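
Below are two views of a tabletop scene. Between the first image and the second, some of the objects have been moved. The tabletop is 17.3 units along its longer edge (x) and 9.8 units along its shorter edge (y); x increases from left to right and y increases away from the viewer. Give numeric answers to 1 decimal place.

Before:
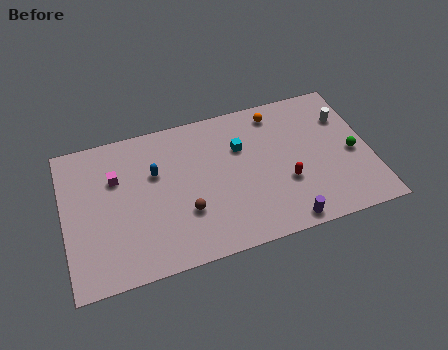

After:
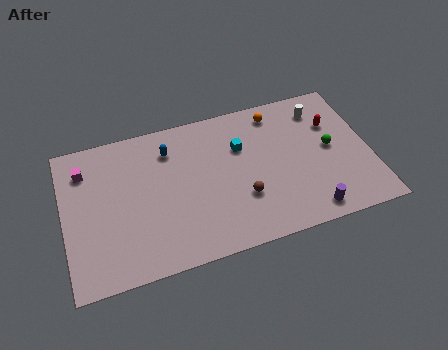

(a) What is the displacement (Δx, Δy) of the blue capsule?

(0.9, 1.3)

The blue capsule was at about (5.2, 6.3) and moved to about (6.1, 7.6).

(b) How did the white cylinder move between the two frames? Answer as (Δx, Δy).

(-1.3, 0.9)

The white cylinder started near (16.1, 7.0) and ended near (14.8, 7.9).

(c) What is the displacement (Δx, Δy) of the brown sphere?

(3.2, 0.0)

The brown sphere was at about (6.7, 3.2) and moved to about (9.9, 3.2).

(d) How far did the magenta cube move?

2.0

The magenta cube moved from about (3.0, 6.6) to (1.3, 7.6), a distance of √(1.7² + 1.0²) ≈ 2.0.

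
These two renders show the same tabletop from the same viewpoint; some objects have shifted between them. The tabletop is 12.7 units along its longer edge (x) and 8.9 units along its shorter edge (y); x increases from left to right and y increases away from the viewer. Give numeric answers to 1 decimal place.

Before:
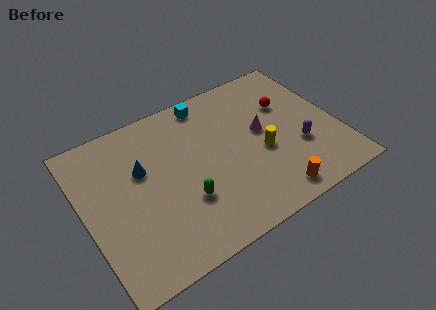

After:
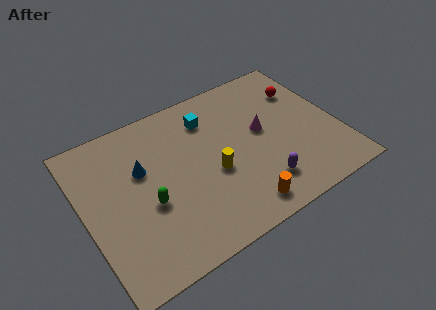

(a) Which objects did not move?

the magenta cone and the blue cone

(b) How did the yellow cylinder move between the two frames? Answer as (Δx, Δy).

(-2.5, 0.0)

From the two frames, the yellow cylinder sits at roughly (8.8, 3.7) before and (6.3, 3.7) after.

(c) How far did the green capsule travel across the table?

1.8

The green capsule was near (4.7, 2.9) before and (3.0, 3.6) after, so it travelled √(1.7² + 0.7²) ≈ 1.8 units.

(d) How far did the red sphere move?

1.0

From (10.5, 5.9) to (11.4, 6.4), the red sphere covered √(0.9² + 0.5²) ≈ 1.0 units.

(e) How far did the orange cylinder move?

1.6

From (8.8, 1.1) to (7.2, 1.2), the orange cylinder covered √(1.6² + 0.1²) ≈ 1.6 units.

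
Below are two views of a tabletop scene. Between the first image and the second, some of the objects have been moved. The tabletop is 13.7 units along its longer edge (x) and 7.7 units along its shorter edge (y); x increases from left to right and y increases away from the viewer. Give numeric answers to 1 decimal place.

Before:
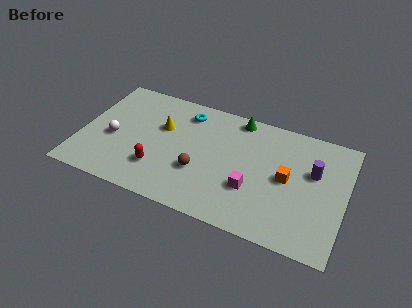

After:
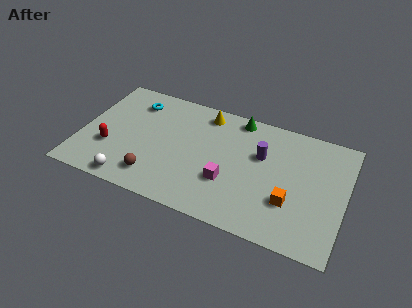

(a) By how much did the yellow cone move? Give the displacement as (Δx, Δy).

(2.1, 1.7)

The yellow cone started near (4.1, 4.9) and ended near (6.2, 6.6).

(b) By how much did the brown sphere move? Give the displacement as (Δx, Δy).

(-2.2, -1.2)

From the two frames, the brown sphere sits at roughly (6.3, 2.7) before and (4.1, 1.5) after.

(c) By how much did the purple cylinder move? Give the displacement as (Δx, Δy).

(-2.7, 0.1)

The purple cylinder was at about (12.0, 4.8) and moved to about (9.3, 4.9).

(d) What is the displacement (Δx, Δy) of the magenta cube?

(-1.2, 0.0)

The magenta cube started near (9.0, 2.6) and ended near (7.8, 2.6).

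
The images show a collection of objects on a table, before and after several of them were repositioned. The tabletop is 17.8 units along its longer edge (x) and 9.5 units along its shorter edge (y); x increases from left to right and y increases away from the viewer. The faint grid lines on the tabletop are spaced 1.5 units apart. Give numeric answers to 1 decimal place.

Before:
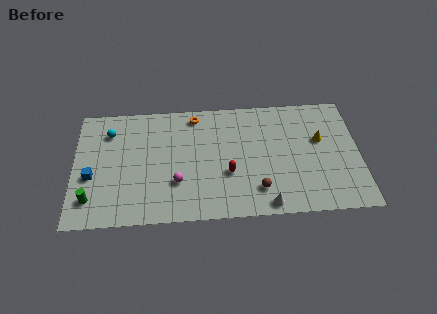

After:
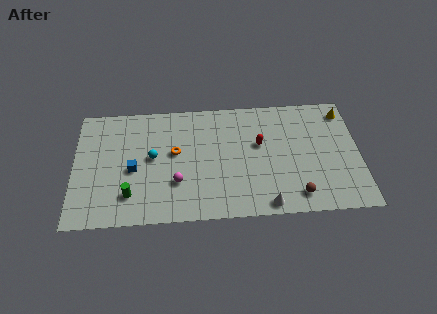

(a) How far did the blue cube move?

2.6

From (1.1, 3.8) to (3.7, 4.2), the blue cube covered √(2.6² + 0.4²) ≈ 2.6 units.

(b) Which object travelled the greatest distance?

the cyan sphere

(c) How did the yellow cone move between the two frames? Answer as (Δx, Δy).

(1.6, 2.2)

The yellow cone started near (15.4, 5.8) and ended near (17.0, 8.0).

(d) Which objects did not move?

the magenta sphere and the white cone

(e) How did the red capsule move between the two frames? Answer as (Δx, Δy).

(2.0, 2.2)

The red capsule was at about (9.6, 3.5) and moved to about (11.6, 5.7).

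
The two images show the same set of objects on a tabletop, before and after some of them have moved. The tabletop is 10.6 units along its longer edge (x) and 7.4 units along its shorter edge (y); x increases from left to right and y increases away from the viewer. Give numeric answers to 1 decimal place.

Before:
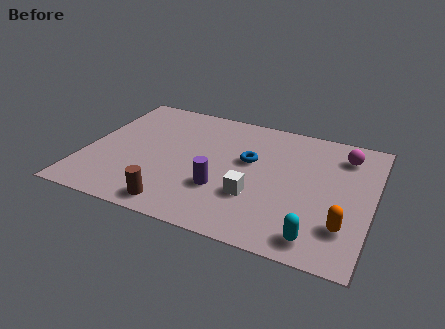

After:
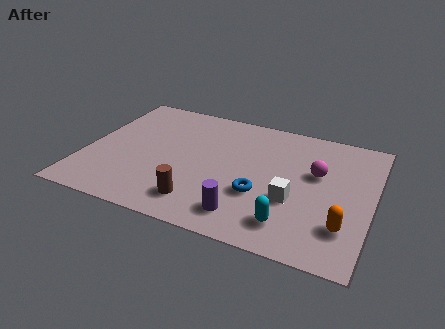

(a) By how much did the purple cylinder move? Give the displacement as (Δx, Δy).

(1.0, -1.1)

The purple cylinder was at about (5.2, 2.4) and moved to about (6.2, 1.3).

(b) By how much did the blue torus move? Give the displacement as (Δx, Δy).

(0.6, -1.8)

The blue torus started near (6.0, 4.4) and ended near (6.6, 2.6).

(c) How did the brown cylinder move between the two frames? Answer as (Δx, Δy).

(0.8, 0.5)

From the two frames, the brown cylinder sits at roughly (3.7, 0.9) before and (4.5, 1.4) after.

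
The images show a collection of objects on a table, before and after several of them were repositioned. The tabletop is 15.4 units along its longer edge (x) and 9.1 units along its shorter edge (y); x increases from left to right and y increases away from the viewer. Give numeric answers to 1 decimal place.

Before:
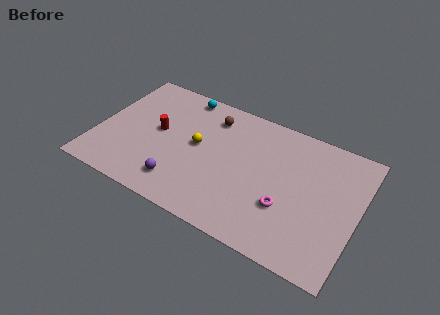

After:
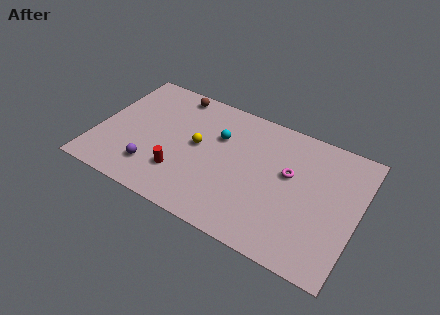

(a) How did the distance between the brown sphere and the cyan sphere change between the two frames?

+1.5

Before: roughly 2.1 units apart; after: 3.6. That's 1.5 units further apart.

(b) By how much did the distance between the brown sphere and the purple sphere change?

+0.4

They were about 5.6 units apart before and 6.0 after — 0.4 units further apart.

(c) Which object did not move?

the yellow sphere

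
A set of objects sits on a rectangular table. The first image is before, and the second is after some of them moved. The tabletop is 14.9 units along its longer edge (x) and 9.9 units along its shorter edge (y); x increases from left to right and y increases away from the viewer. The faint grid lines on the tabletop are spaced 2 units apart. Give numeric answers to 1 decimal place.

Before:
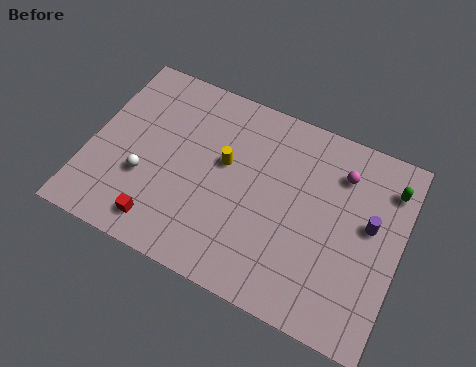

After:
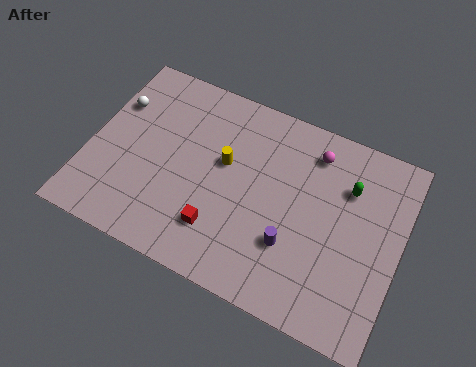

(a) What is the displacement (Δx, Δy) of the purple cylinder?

(-3.4, -2.5)

From the two frames, the purple cylinder sits at roughly (13.4, 5.6) before and (10.0, 3.1) after.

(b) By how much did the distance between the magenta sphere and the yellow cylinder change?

-1.1

The distance was about 5.7 in the first image and 4.6 in the second, so they moved 1.1 units closer together.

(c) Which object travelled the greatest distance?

the purple cylinder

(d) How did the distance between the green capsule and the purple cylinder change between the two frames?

+2.2

They were about 2.3 units apart before and 4.5 after — 2.2 units further apart.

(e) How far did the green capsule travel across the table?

2.1

The green capsule moved from about (14.1, 7.8) to (12.2, 7.0), a distance of √(1.9² + 0.8²) ≈ 2.1.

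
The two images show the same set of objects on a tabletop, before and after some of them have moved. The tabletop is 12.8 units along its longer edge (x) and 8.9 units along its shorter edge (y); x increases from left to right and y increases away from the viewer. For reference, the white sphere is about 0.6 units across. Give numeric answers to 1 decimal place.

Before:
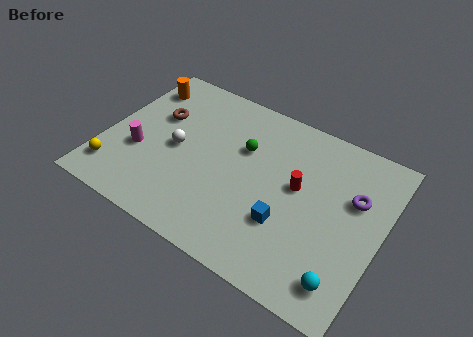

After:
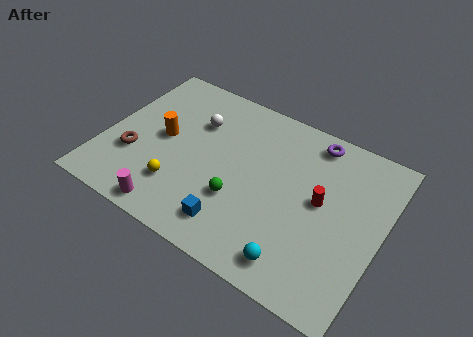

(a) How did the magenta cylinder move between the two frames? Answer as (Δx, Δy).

(2.0, -2.4)

From the two frames, the magenta cylinder sits at roughly (1.7, 3.3) before and (3.7, 0.9) after.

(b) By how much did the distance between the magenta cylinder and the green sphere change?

-1.6

The distance was about 5.1 in the first image and 3.5 in the second, so they moved 1.6 units closer together.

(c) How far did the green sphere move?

2.8

The green sphere was near (6.2, 5.8) before and (6.5, 3.0) after, so it travelled √(0.3² + 2.8²) ≈ 2.8 units.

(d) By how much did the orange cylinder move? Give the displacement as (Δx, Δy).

(1.6, -2.5)

The orange cylinder started near (1.0, 7.1) and ended near (2.6, 4.6).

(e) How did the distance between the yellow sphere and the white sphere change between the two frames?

+0.3

The distance was about 3.6 in the first image and 3.9 in the second, so they moved 0.3 units further apart.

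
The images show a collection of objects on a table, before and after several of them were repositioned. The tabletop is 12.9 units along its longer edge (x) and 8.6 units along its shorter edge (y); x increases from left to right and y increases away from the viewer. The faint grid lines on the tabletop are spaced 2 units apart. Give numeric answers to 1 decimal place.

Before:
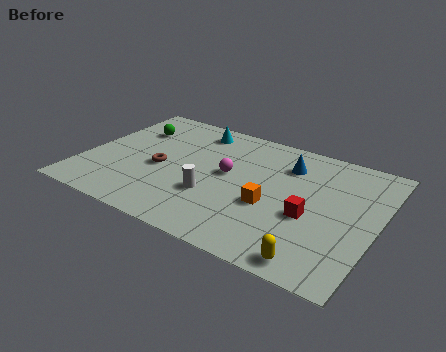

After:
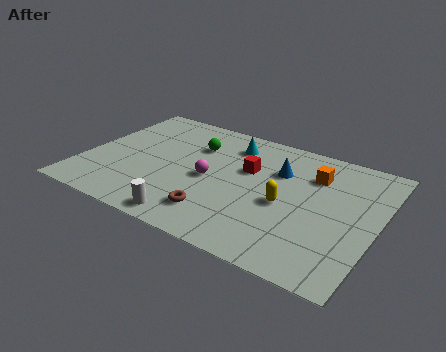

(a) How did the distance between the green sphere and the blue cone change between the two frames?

-3.2

The distance was about 7.0 in the first image and 3.8 in the second, so they moved 3.2 units closer together.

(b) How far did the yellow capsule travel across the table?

3.4

The yellow capsule moved from about (10.7, 0.9) to (9.0, 3.8), a distance of √(1.7² + 2.9²) ≈ 3.4.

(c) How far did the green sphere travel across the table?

2.9

The green sphere was near (1.7, 6.2) before and (4.6, 6.1) after, so it travelled √(2.9² + 0.1²) ≈ 2.9 units.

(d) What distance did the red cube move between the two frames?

3.6

The red cube moved from about (10.1, 3.5) to (7.1, 5.4), a distance of √(3.0² + 1.9²) ≈ 3.6.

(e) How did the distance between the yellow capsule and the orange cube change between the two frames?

-0.7

They were about 3.4 units apart before and 2.7 after — 0.7 units closer together.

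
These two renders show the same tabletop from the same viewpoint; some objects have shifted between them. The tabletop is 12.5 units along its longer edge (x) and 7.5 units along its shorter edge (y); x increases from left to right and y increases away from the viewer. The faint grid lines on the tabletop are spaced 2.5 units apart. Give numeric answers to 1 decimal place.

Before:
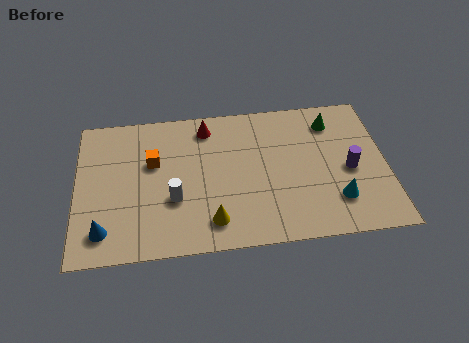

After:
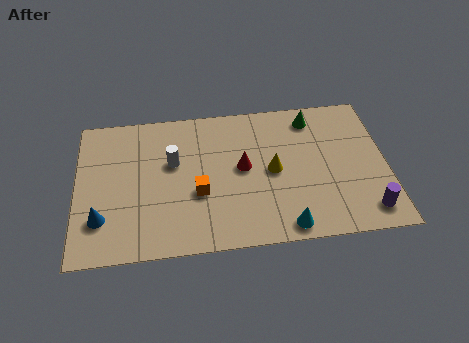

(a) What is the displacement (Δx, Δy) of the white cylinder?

(0.0, 1.9)

From the two frames, the white cylinder sits at roughly (3.9, 2.7) before and (3.9, 4.6) after.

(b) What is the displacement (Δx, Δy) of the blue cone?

(-0.1, 0.6)

The blue cone was at about (1.1, 1.4) and moved to about (1.0, 2.0).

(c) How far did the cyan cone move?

2.4

The cyan cone moved from about (10.4, 1.9) to (8.3, 0.8), a distance of √(2.1² + 1.1²) ≈ 2.4.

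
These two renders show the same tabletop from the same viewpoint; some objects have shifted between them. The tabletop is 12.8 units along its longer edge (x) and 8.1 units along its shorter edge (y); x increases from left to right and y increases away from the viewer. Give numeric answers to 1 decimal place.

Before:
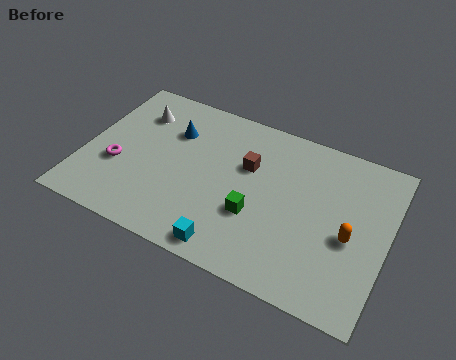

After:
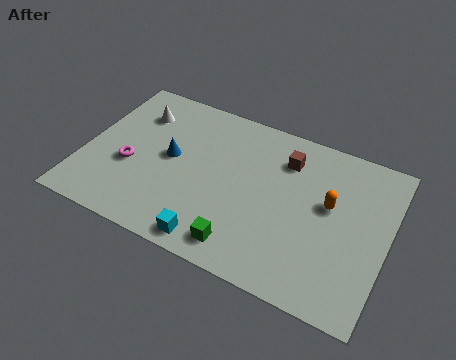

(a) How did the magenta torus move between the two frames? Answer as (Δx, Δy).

(0.5, 0.2)

The magenta torus started near (1.5, 3.0) and ended near (2.0, 3.2).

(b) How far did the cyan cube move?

0.7

The cyan cube was near (6.6, 0.9) before and (5.9, 0.9) after, so it travelled √(0.7² + 0.0²) ≈ 0.7 units.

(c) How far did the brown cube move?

1.8

From (6.8, 5.2) to (8.3, 6.2), the brown cube covered √(1.5² + 1.0²) ≈ 1.8 units.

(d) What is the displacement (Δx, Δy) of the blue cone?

(0.1, -1.4)

The blue cone was at about (3.5, 5.7) and moved to about (3.6, 4.3).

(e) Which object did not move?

the white cone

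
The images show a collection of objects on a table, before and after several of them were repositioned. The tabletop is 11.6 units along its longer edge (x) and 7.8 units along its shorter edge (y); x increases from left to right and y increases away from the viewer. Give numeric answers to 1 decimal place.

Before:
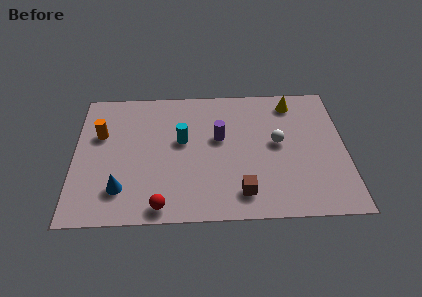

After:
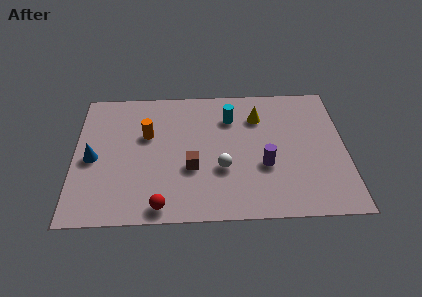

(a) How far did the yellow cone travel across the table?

1.7

The yellow cone was near (9.4, 6.6) before and (7.9, 5.8) after, so it travelled √(1.5² + 0.8²) ≈ 1.7 units.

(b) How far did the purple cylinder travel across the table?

2.5

The purple cylinder moved from about (6.2, 4.6) to (8.1, 2.9), a distance of √(1.9² + 1.7²) ≈ 2.5.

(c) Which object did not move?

the red sphere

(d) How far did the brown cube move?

2.6

The brown cube was near (7.1, 1.4) before and (5.0, 2.9) after, so it travelled √(2.1² + 1.5²) ≈ 2.6 units.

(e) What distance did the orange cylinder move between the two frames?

2.0

From (1.1, 5.0) to (3.1, 4.9), the orange cylinder covered √(2.0² + 0.1²) ≈ 2.0 units.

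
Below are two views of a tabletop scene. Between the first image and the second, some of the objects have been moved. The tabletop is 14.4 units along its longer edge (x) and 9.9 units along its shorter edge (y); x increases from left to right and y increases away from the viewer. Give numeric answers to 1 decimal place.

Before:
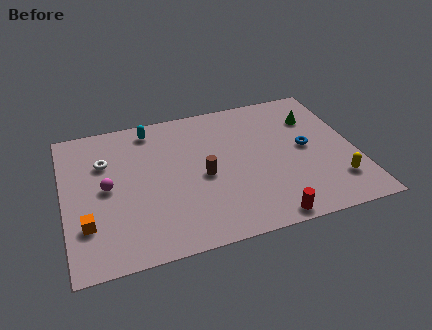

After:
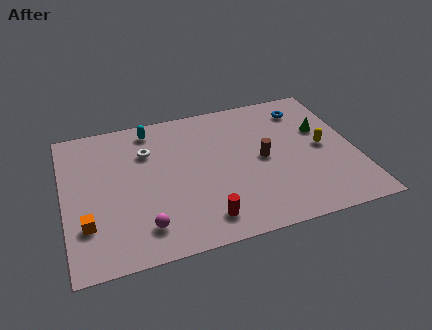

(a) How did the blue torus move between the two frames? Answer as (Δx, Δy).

(0.2, 2.9)

The blue torus was at about (12.0, 5.1) and moved to about (12.2, 8.0).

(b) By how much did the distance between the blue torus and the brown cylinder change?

-1.3

Before: roughly 5.2 units apart; after: 3.9. That's 1.3 units closer together.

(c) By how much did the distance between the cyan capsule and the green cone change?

+0.5

The distance was about 8.2 in the first image and 8.7 in the second, so they moved 0.5 units further apart.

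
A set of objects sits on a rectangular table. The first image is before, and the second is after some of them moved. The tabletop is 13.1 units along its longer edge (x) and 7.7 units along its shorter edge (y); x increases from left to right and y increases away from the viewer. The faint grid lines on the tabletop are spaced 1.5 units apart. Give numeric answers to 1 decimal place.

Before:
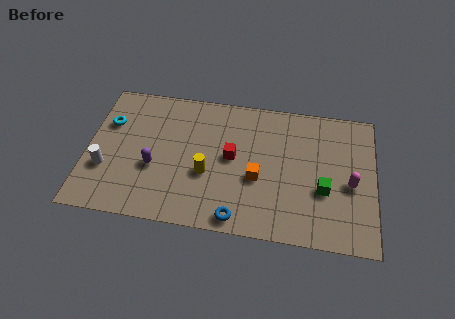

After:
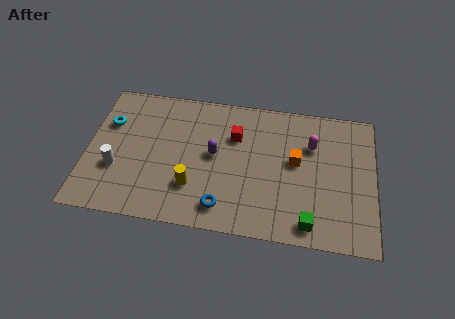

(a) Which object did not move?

the cyan torus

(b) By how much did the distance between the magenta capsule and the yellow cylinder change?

-0.4

Before: roughly 6.5 units apart; after: 6.1. That's 0.4 units closer together.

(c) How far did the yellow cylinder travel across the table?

1.0

The yellow cylinder moved from about (5.5, 3.0) to (4.9, 2.2), a distance of √(0.6² + 0.8²) ≈ 1.0.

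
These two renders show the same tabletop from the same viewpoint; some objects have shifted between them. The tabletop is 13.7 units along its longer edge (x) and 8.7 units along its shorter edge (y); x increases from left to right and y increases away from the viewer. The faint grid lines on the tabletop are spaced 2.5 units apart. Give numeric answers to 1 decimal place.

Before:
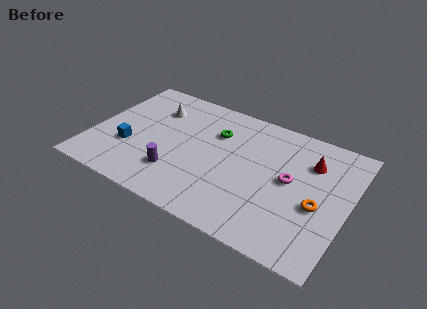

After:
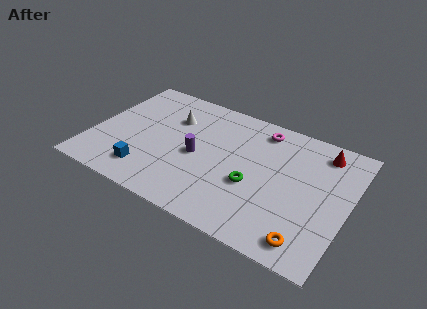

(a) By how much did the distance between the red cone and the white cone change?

-0.4

Before: roughly 8.5 units apart; after: 8.1. That's 0.4 units closer together.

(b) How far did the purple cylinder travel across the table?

1.9

The purple cylinder was near (4.8, 2.3) before and (5.7, 4.0) after, so it travelled √(0.9² + 1.7²) ≈ 1.9 units.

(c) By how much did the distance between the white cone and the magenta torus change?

-2.9

The distance was about 7.8 in the first image and 4.9 in the second, so they moved 2.9 units closer together.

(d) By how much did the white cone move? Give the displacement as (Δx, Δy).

(1.0, -0.3)

From the two frames, the white cone sits at roughly (3.0, 6.4) before and (4.0, 6.1) after.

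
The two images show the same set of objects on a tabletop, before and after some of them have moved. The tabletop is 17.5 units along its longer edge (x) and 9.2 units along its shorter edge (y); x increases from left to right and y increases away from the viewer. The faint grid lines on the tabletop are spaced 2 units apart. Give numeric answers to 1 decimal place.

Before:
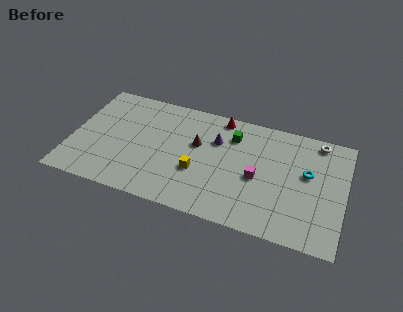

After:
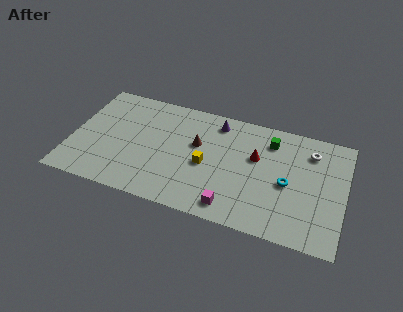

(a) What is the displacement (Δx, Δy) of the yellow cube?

(0.5, 0.7)

From the two frames, the yellow cube sits at roughly (8.2, 3.4) before and (8.7, 4.1) after.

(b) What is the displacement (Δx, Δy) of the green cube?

(2.4, 0.3)

From the two frames, the green cube sits at roughly (10.2, 7.0) before and (12.6, 7.3) after.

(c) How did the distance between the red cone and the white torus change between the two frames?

-2.6

Before: roughly 6.3 units apart; after: 3.7. That's 2.6 units closer together.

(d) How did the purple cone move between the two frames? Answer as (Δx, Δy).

(-0.1, 1.5)

The purple cone was at about (9.2, 6.3) and moved to about (9.1, 7.8).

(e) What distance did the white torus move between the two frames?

1.1

From (15.6, 8.2) to (15.2, 7.2), the white torus covered √(0.4² + 1.0²) ≈ 1.1 units.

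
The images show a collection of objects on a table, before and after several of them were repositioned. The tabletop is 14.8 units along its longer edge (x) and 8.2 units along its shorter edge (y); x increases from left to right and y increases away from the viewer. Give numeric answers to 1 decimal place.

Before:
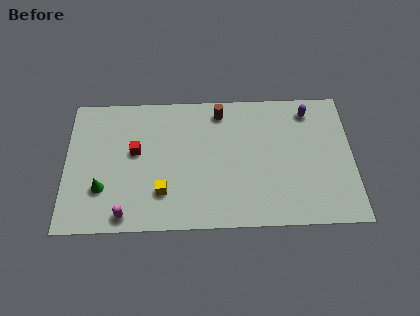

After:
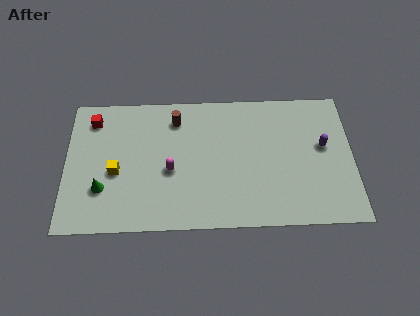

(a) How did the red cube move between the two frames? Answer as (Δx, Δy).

(-2.2, 2.0)

The red cube started near (3.6, 4.7) and ended near (1.4, 6.7).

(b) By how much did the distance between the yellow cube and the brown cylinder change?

-1.3

They were about 5.7 units apart before and 4.4 after — 1.3 units closer together.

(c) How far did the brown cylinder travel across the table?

2.3

From (8.0, 7.0) to (5.7, 6.6), the brown cylinder covered √(2.3² + 0.4²) ≈ 2.3 units.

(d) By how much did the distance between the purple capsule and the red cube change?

+2.8

They were about 9.3 units apart before and 12.1 after — 2.8 units further apart.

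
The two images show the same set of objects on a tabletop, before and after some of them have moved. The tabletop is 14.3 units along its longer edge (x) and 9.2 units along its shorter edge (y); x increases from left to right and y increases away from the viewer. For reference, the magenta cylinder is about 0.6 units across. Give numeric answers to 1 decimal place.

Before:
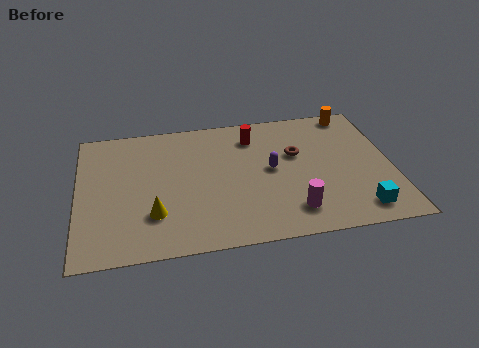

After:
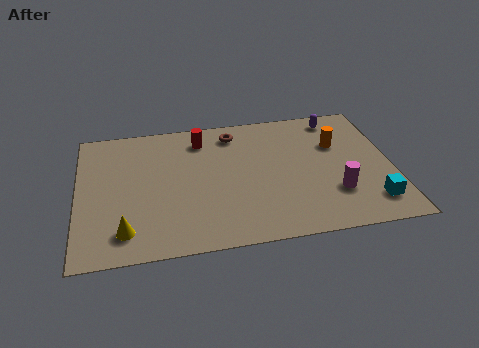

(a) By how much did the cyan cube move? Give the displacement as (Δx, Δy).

(0.6, 0.4)

The cyan cube started near (12.6, 1.4) and ended near (13.2, 1.8).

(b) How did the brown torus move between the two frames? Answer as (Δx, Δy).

(-2.8, 2.0)

From the two frames, the brown torus sits at roughly (10.0, 5.7) before and (7.2, 7.7) after.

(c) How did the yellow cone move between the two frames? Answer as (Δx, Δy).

(-1.3, -0.9)

The yellow cone started near (3.4, 2.6) and ended near (2.1, 1.7).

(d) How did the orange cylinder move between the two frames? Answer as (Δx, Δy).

(-0.9, -2.2)

The orange cylinder was at about (12.8, 8.3) and moved to about (11.9, 6.1).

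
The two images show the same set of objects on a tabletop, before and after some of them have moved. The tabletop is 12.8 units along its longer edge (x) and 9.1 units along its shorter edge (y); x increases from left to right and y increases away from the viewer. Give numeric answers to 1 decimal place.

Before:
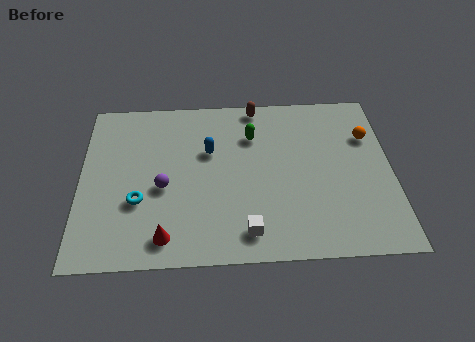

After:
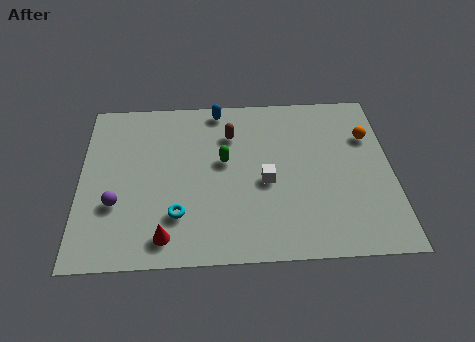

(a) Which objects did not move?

the orange sphere and the red cone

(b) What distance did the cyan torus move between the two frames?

1.8

From (2.4, 3.2) to (4.0, 2.4), the cyan torus covered √(1.6² + 0.8²) ≈ 1.8 units.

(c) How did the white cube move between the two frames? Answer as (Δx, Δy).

(0.8, 2.6)

From the two frames, the white cube sits at roughly (6.8, 1.4) before and (7.6, 4.0) after.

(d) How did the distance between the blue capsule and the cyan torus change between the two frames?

+2.1

The distance was about 3.9 in the first image and 6.0 in the second, so they moved 2.1 units further apart.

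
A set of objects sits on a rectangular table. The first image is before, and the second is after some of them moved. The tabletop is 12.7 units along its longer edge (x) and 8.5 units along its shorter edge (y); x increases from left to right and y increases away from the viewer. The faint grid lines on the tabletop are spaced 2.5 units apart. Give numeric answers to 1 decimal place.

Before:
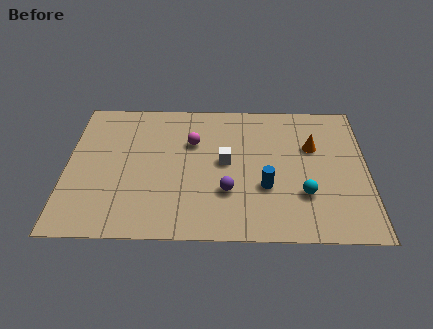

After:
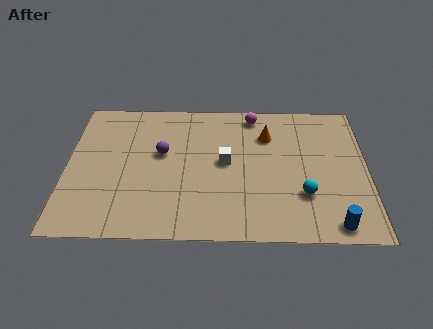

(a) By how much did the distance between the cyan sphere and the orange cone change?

+1.0

They were about 2.9 units apart before and 3.9 after — 1.0 units further apart.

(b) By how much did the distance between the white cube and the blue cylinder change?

+3.5

Before: roughly 2.3 units apart; after: 5.8. That's 3.5 units further apart.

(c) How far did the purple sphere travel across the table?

3.6

The purple sphere moved from about (6.8, 2.7) to (4.0, 5.0), a distance of √(2.8² + 2.3²) ≈ 3.6.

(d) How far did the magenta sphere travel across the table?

3.2

The magenta sphere moved from about (5.3, 5.7) to (7.9, 7.5), a distance of √(2.6² + 1.8²) ≈ 3.2.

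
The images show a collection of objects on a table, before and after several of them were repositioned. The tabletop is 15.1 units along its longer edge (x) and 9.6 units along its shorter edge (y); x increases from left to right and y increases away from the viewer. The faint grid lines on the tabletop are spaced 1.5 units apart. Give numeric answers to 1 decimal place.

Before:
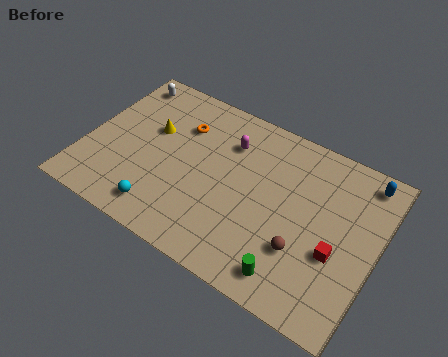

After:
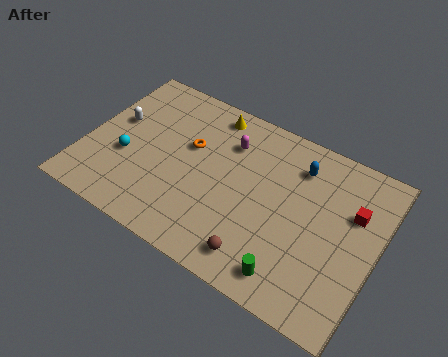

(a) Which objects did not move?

the magenta capsule and the green cylinder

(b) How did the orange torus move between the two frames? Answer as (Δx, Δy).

(0.6, -1.0)

The orange torus was at about (4.6, 6.9) and moved to about (5.2, 5.9).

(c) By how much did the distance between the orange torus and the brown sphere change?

-1.8

Before: roughly 8.0 units apart; after: 6.2. That's 1.8 units closer together.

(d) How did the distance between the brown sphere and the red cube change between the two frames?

+4.6

The distance was about 1.7 in the first image and 6.3 in the second, so they moved 4.6 units further apart.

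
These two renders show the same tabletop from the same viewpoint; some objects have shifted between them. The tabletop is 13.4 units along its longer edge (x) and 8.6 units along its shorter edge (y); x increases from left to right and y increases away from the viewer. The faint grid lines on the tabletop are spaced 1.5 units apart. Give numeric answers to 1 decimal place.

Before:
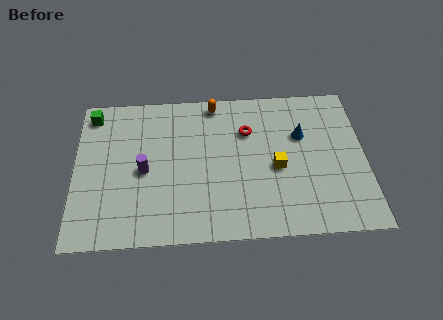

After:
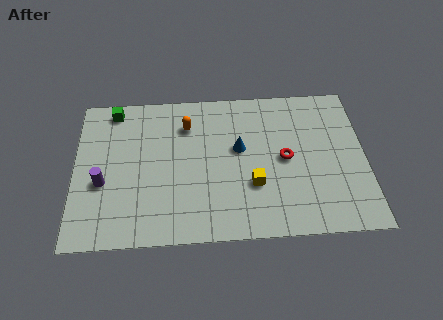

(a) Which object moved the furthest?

the blue cone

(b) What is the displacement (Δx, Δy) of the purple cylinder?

(-1.9, -0.6)

The purple cylinder was at about (3.2, 4.0) and moved to about (1.3, 3.4).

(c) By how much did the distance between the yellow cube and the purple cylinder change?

+0.8

They were about 6.1 units apart before and 6.9 after — 0.8 units further apart.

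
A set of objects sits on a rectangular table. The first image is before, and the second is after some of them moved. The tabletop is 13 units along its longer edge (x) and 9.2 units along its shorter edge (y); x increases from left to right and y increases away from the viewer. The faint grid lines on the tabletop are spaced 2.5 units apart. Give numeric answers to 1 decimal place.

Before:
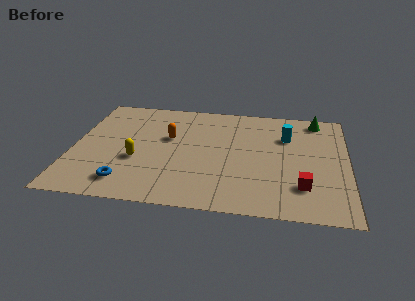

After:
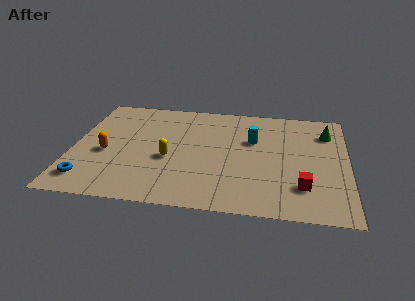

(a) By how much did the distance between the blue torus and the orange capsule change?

-2.0

Before: roughly 4.4 units apart; after: 2.4. That's 2.0 units closer together.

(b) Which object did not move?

the red cube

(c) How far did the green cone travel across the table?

1.2

The green cone moved from about (11.5, 8.1) to (12.0, 7.0), a distance of √(0.5² + 1.1²) ≈ 1.2.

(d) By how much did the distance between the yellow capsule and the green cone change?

-1.5

The distance was about 9.6 in the first image and 8.1 in the second, so they moved 1.5 units closer together.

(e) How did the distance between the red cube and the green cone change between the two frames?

-1.0

The distance was about 5.8 in the first image and 4.8 in the second, so they moved 1.0 units closer together.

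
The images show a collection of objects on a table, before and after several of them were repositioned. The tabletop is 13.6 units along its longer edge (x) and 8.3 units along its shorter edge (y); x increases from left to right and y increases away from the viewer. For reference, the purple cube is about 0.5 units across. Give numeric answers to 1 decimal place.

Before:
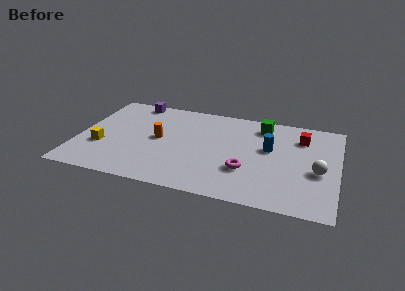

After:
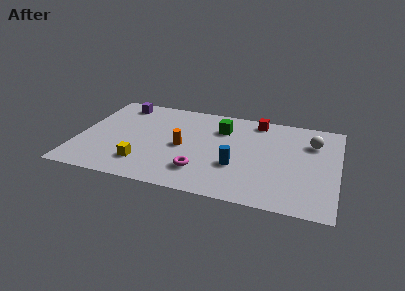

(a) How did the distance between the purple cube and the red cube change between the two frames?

-1.8

The distance was about 9.1 in the first image and 7.3 in the second, so they moved 1.8 units closer together.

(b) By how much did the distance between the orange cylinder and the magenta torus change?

-2.8

They were about 5.0 units apart before and 2.2 after — 2.8 units closer together.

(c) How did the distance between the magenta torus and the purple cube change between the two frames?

-1.0

Before: roughly 7.9 units apart; after: 6.9. That's 1.0 units closer together.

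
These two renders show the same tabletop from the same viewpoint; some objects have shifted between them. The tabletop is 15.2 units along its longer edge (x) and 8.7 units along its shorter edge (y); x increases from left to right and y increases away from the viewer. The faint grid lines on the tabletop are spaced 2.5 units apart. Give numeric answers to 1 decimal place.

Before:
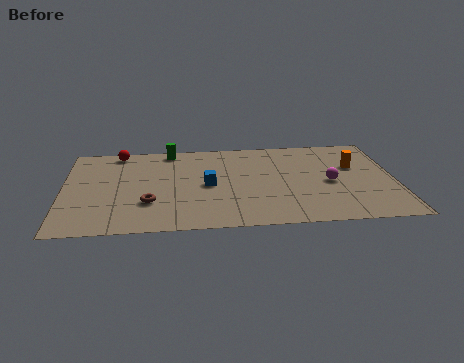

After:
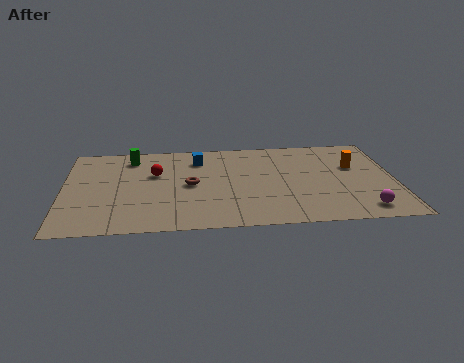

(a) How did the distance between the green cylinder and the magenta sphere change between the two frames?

+3.8

The distance was about 8.2 in the first image and 12.0 in the second, so they moved 3.8 units further apart.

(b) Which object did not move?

the orange cylinder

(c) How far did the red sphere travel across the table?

2.9

The red sphere was near (2.5, 7.8) before and (4.2, 5.5) after, so it travelled √(1.7² + 2.3²) ≈ 2.9 units.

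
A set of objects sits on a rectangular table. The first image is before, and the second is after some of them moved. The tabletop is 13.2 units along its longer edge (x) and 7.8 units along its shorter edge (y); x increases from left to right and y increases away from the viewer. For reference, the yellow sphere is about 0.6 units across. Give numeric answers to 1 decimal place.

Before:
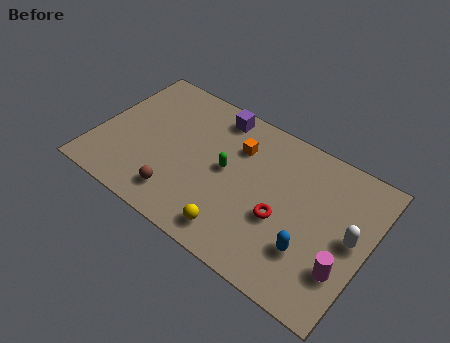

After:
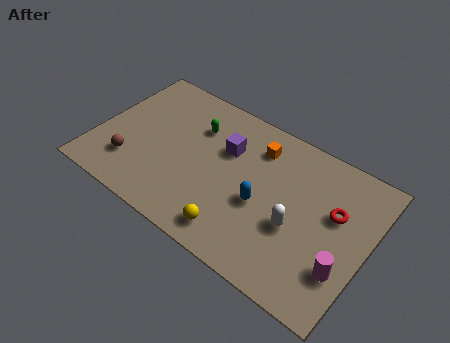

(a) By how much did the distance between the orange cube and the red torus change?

+0.6

The distance was about 3.6 in the first image and 4.2 in the second, so they moved 0.6 units further apart.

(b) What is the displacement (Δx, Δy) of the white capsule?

(-2.5, -0.9)

The white capsule was at about (12.4, 4.0) and moved to about (9.9, 3.1).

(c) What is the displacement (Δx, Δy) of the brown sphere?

(-2.5, 0.5)

The brown sphere started near (4.4, 1.5) and ended near (1.9, 2.0).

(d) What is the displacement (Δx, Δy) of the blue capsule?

(-2.5, 1.0)

From the two frames, the blue capsule sits at roughly (10.7, 2.3) before and (8.2, 3.3) after.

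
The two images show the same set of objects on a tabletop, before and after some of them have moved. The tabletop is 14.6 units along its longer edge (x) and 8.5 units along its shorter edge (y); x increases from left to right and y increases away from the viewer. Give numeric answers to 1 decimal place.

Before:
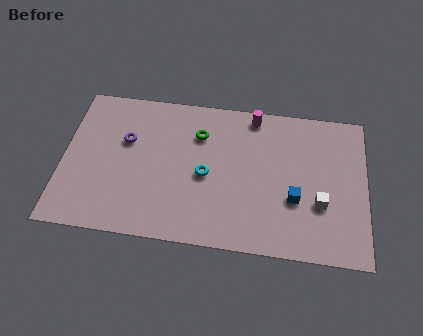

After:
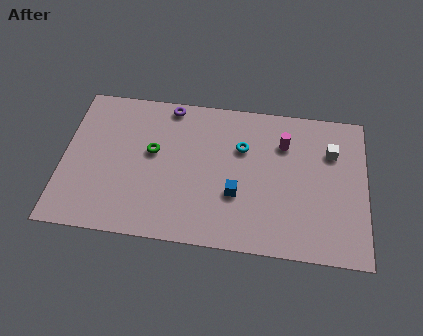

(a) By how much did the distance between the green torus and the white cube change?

+2.0

Before: roughly 6.7 units apart; after: 8.7. That's 2.0 units further apart.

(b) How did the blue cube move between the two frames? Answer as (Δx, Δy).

(-2.8, -0.1)

The blue cube was at about (11.2, 3.1) and moved to about (8.4, 3.0).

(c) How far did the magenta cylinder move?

2.1

The magenta cylinder moved from about (9.1, 7.6) to (10.6, 6.2), a distance of √(1.5² + 1.4²) ≈ 2.1.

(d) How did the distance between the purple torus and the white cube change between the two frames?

-1.6

They were about 9.7 units apart before and 8.1 after — 1.6 units closer together.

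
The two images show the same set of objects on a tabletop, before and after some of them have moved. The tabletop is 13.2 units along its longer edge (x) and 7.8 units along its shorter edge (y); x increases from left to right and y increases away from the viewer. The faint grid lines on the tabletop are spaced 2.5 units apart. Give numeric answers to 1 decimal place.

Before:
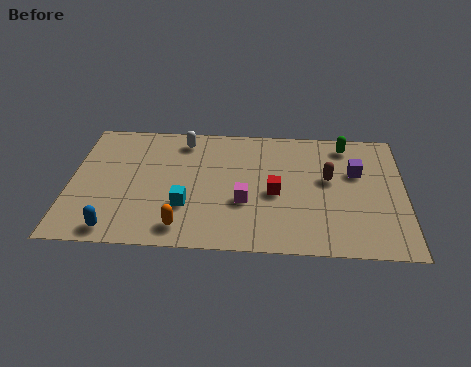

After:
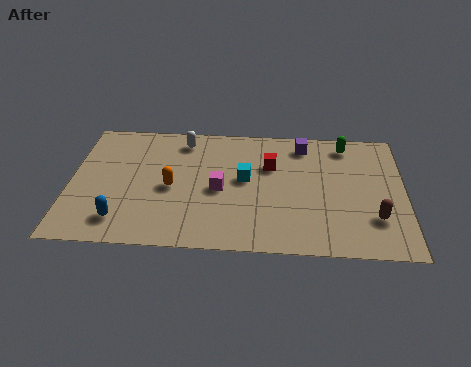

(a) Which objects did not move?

the white capsule and the green capsule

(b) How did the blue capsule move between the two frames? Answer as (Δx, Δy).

(0.2, 0.6)

From the two frames, the blue capsule sits at roughly (1.9, 0.9) before and (2.1, 1.5) after.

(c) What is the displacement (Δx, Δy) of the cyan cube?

(2.3, 1.8)

From the two frames, the cyan cube sits at roughly (4.6, 2.5) before and (6.9, 4.3) after.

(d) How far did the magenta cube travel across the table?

1.2

From (6.9, 2.9) to (5.9, 3.6), the magenta cube covered √(1.0² + 0.7²) ≈ 1.2 units.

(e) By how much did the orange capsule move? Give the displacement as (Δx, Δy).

(-0.5, 2.4)

The orange capsule was at about (4.5, 1.2) and moved to about (4.0, 3.6).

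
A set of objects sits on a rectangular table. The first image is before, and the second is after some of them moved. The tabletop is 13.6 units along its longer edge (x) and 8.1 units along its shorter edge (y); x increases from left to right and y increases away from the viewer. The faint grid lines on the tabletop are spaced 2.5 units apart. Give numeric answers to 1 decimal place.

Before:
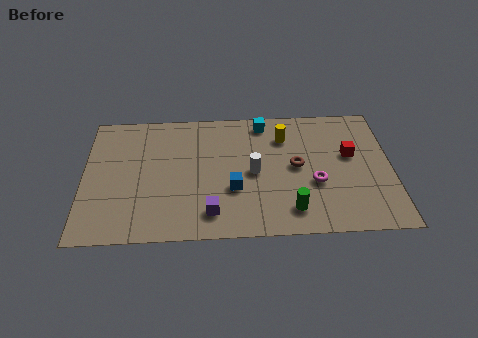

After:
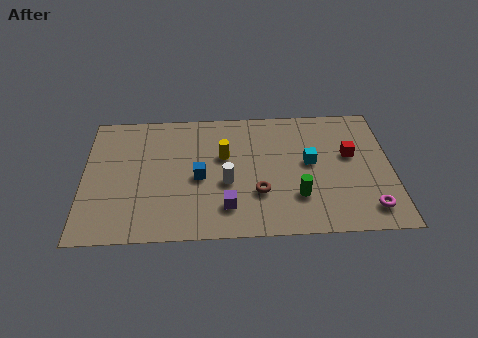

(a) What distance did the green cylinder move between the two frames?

0.9

The green cylinder moved from about (9.1, 1.5) to (9.4, 2.3), a distance of √(0.3² + 0.8²) ≈ 0.9.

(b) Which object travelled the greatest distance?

the cyan cube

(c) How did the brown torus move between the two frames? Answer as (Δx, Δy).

(-1.7, -1.6)

The brown torus was at about (9.4, 4.2) and moved to about (7.7, 2.6).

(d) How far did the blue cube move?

1.7

The blue cube was near (6.6, 2.9) before and (5.1, 3.7) after, so it travelled √(1.5² + 0.8²) ≈ 1.7 units.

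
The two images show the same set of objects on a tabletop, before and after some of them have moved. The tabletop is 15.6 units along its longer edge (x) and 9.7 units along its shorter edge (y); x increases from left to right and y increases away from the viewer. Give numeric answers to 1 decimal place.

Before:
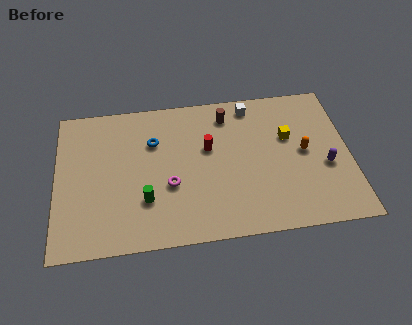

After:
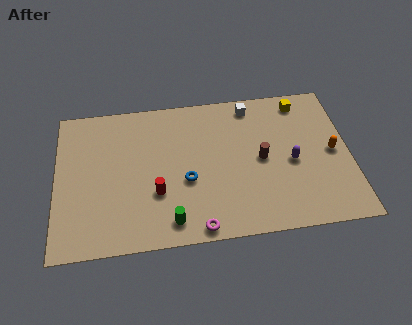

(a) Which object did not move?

the white cube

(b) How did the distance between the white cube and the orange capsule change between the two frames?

+1.2

The distance was about 4.4 in the first image and 5.6 in the second, so they moved 1.2 units further apart.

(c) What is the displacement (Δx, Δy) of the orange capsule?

(1.5, -0.2)

The orange capsule was at about (13.2, 5.0) and moved to about (14.7, 4.8).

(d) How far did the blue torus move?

3.3

The blue torus moved from about (5.2, 6.7) to (6.9, 3.9), a distance of √(1.7² + 2.8²) ≈ 3.3.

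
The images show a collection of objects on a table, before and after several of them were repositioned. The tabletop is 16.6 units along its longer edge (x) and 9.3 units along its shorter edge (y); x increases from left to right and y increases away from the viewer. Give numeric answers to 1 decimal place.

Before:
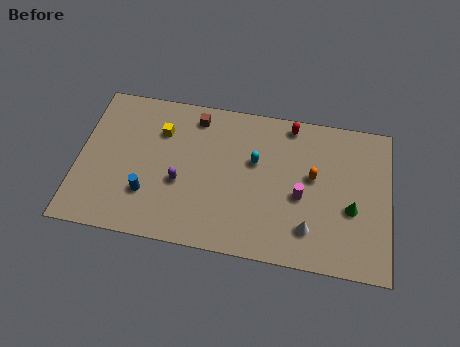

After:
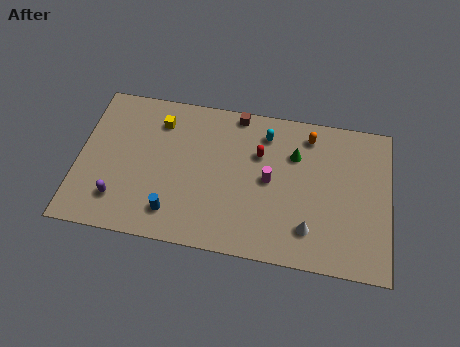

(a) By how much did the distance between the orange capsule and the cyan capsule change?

-0.8

The distance was about 3.1 in the first image and 2.3 in the second, so they moved 0.8 units closer together.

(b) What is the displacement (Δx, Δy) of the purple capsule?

(-3.2, -1.6)

The purple capsule started near (5.5, 3.7) and ended near (2.3, 2.1).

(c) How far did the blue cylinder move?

1.7

From (3.8, 2.7) to (5.2, 1.8), the blue cylinder covered √(1.4² + 0.9²) ≈ 1.7 units.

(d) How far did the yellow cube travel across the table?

0.6

From (4.3, 6.7) to (4.2, 7.3), the yellow cube covered √(0.1² + 0.6²) ≈ 0.6 units.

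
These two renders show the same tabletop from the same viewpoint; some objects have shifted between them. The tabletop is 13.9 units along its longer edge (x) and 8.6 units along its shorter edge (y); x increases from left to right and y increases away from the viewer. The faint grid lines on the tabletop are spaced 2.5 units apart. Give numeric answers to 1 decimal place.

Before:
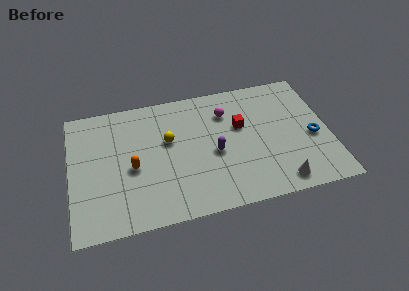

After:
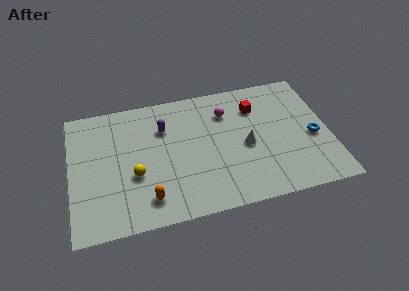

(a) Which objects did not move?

the blue torus and the magenta sphere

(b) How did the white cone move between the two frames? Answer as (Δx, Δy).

(-1.6, 2.8)

The white cone started near (11.0, 1.1) and ended near (9.4, 3.9).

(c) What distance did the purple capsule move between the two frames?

3.5

From (7.7, 3.8) to (5.1, 6.1), the purple capsule covered √(2.6² + 2.3²) ≈ 3.5 units.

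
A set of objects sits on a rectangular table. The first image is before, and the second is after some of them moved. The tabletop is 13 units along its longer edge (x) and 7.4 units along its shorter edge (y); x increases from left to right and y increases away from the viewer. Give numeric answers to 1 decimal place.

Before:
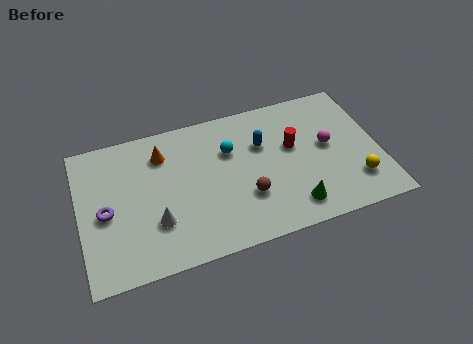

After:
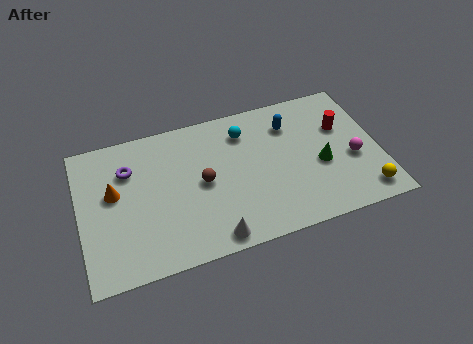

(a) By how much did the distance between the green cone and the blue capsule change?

-1.0

They were about 3.7 units apart before and 2.7 after — 1.0 units closer together.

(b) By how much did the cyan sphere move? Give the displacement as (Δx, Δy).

(0.7, 0.8)

The cyan sphere started near (6.6, 5.0) and ended near (7.3, 5.8).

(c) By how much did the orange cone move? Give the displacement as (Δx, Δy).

(-2.2, -1.4)

The orange cone was at about (3.7, 5.7) and moved to about (1.5, 4.3).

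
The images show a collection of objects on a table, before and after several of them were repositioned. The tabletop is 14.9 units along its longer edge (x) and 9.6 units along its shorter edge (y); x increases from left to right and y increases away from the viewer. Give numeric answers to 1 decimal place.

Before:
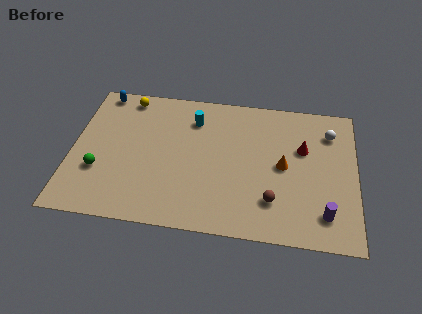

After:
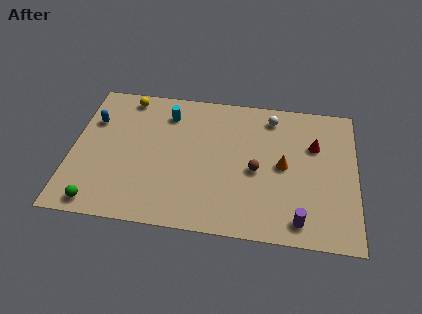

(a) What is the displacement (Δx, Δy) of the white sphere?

(-3.1, 0.7)

The white sphere started near (13.5, 7.4) and ended near (10.4, 8.1).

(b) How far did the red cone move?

0.7

The red cone moved from about (12.1, 6.1) to (12.7, 6.4), a distance of √(0.6² + 0.3²) ≈ 0.7.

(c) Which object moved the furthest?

the white sphere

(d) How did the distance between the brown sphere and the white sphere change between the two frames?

-1.9

They were about 5.8 units apart before and 3.9 after — 1.9 units closer together.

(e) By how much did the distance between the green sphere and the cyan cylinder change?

+1.0

Before: roughly 6.4 units apart; after: 7.4. That's 1.0 units further apart.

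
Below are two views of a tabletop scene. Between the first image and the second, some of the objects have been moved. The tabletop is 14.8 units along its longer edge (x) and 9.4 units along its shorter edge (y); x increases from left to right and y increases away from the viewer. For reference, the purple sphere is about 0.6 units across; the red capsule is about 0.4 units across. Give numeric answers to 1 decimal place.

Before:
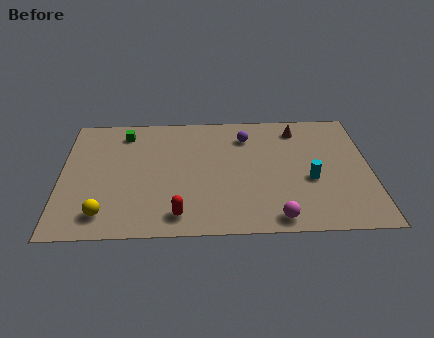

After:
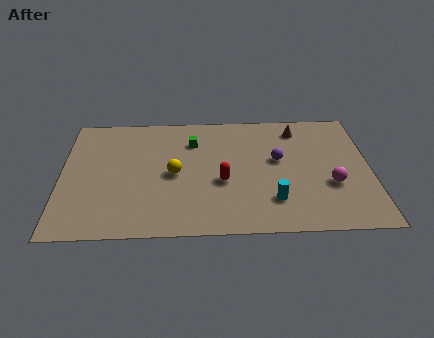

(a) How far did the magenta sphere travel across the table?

3.6

From (10.2, 1.0) to (12.9, 3.4), the magenta sphere covered √(2.7² + 2.4²) ≈ 3.6 units.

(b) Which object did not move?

the brown cone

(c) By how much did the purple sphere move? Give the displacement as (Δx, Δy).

(1.5, -1.9)

The purple sphere was at about (8.9, 7.3) and moved to about (10.4, 5.4).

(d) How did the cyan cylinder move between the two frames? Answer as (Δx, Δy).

(-1.8, -1.5)

The cyan cylinder started near (11.9, 3.8) and ended near (10.1, 2.3).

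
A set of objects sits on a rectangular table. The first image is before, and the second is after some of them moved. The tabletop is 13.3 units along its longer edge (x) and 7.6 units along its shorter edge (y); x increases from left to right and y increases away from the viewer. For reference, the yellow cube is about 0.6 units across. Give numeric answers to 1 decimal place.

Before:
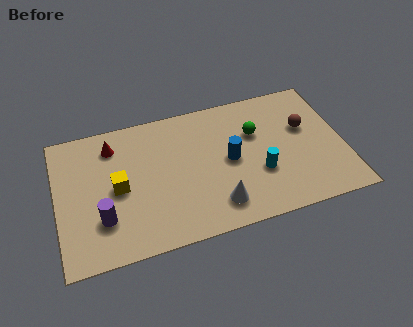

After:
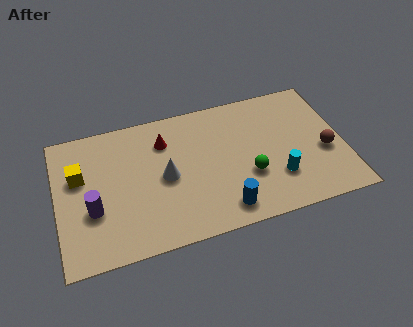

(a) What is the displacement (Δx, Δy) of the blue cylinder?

(-0.5, -2.6)

The blue cylinder was at about (8.0, 3.8) and moved to about (7.5, 1.2).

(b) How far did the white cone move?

3.1

The white cone moved from about (7.2, 1.5) to (5.0, 3.7), a distance of √(2.2² + 2.2²) ≈ 3.1.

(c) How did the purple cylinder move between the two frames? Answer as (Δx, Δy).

(-0.4, 0.6)

From the two frames, the purple cylinder sits at roughly (2.0, 2.2) before and (1.6, 2.8) after.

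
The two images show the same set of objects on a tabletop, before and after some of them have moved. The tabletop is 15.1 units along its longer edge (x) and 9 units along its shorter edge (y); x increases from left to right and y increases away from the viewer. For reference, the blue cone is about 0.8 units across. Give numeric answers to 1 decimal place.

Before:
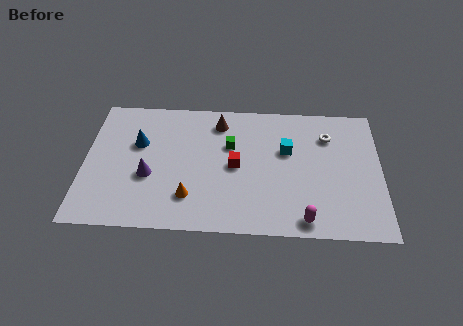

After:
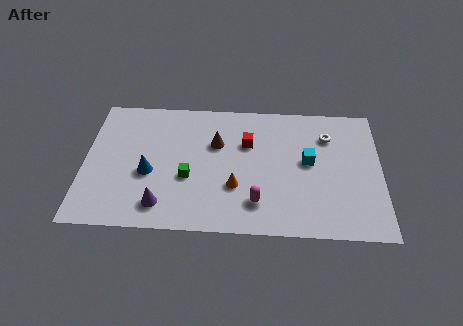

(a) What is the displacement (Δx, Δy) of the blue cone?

(0.6, -2.0)

From the two frames, the blue cone sits at roughly (2.7, 5.7) before and (3.3, 3.7) after.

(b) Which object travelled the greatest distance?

the green cube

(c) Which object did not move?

the white torus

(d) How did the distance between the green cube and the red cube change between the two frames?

+2.5

They were about 1.4 units apart before and 3.9 after — 2.5 units further apart.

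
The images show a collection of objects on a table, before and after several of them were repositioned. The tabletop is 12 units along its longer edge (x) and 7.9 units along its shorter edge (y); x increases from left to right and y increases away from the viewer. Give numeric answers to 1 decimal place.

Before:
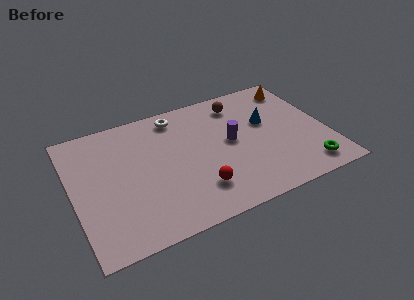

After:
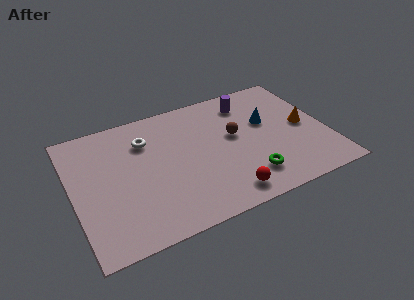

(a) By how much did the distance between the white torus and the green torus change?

-1.8

They were about 7.8 units apart before and 6.0 after — 1.8 units closer together.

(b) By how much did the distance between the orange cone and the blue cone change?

-0.6

The distance was about 2.5 in the first image and 1.9 in the second, so they moved 0.6 units closer together.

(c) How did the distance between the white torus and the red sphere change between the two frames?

+0.8

They were about 4.9 units apart before and 5.7 after — 0.8 units further apart.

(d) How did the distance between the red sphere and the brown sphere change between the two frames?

-1.8

Before: roughly 5.3 units apart; after: 3.5. That's 1.8 units closer together.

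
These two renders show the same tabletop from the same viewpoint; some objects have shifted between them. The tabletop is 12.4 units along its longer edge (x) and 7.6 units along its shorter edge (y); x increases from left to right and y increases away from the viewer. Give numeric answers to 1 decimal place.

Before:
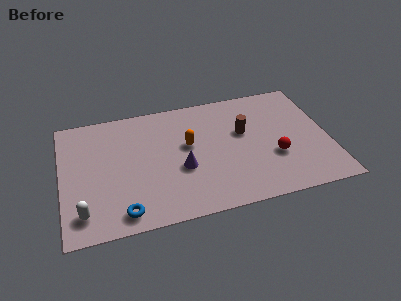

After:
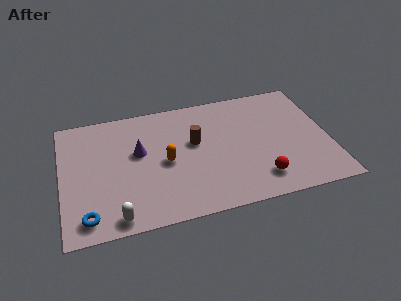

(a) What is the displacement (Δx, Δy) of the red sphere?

(-0.8, -1.2)

The red sphere started near (9.8, 2.7) and ended near (9.0, 1.5).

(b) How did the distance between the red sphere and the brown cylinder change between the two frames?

+1.8

The distance was about 2.3 in the first image and 4.1 in the second, so they moved 1.8 units further apart.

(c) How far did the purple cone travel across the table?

2.4

The purple cone was near (5.5, 3.0) before and (3.6, 4.5) after, so it travelled √(1.9² + 1.5²) ≈ 2.4 units.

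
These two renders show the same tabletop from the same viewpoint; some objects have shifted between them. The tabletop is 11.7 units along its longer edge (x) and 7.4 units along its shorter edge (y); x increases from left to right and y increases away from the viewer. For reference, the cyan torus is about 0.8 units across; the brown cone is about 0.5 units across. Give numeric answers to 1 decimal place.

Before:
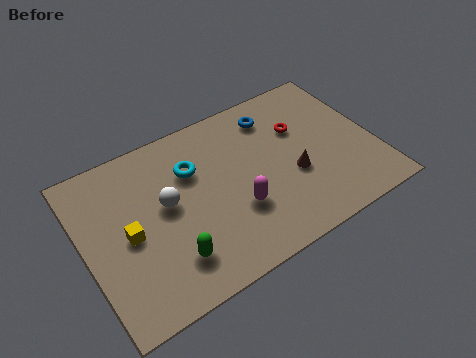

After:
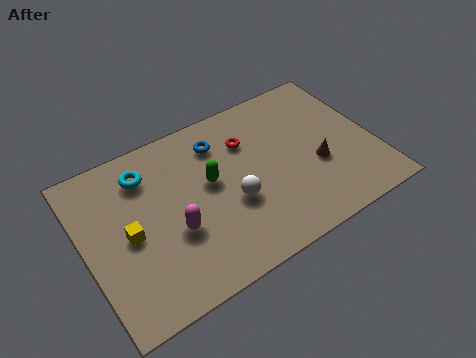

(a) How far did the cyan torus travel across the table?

1.9

The cyan torus moved from about (4.5, 5.1) to (2.7, 5.8), a distance of √(1.8² + 0.7²) ≈ 1.9.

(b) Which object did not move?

the yellow cube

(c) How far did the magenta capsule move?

2.5

From (5.9, 2.5) to (3.4, 2.8), the magenta capsule covered √(2.5² + 0.3²) ≈ 2.5 units.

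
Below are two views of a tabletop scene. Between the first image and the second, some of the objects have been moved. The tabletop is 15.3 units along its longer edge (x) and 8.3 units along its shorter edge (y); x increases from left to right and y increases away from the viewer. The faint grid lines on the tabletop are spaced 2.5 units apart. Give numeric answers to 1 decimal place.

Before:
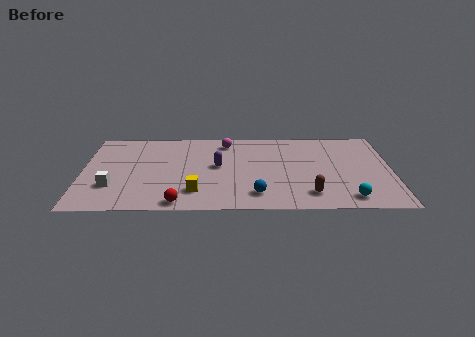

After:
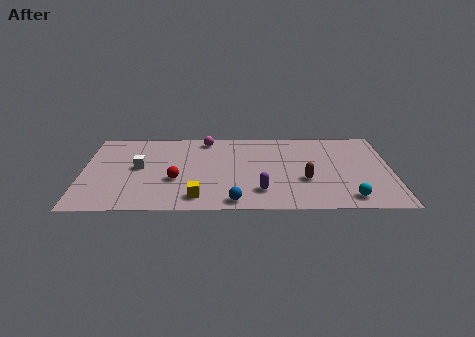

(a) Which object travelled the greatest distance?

the purple capsule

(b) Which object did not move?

the cyan sphere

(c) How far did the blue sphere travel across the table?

1.3

The blue sphere was near (8.6, 1.6) before and (7.5, 0.9) after, so it travelled √(1.1² + 0.7²) ≈ 1.3 units.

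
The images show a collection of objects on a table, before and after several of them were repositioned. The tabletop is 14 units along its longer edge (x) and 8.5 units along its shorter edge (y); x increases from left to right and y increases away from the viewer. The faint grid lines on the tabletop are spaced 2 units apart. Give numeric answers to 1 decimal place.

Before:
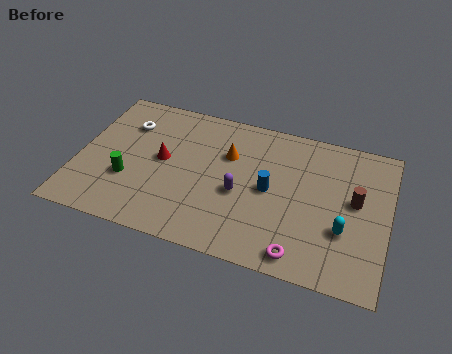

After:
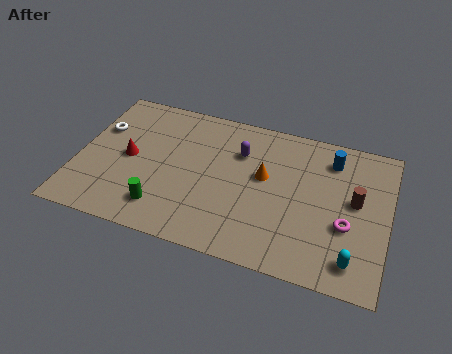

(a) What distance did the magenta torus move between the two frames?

2.9

The magenta torus was near (10.3, 1.0) before and (12.2, 3.2) after, so it travelled √(1.9² + 2.2²) ≈ 2.9 units.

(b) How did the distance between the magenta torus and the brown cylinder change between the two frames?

-2.8

They were about 4.3 units apart before and 1.5 after — 2.8 units closer together.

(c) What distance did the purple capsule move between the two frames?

2.4

The purple capsule was near (7.4, 3.6) before and (7.2, 6.0) after, so it travelled √(0.2² + 2.4²) ≈ 2.4 units.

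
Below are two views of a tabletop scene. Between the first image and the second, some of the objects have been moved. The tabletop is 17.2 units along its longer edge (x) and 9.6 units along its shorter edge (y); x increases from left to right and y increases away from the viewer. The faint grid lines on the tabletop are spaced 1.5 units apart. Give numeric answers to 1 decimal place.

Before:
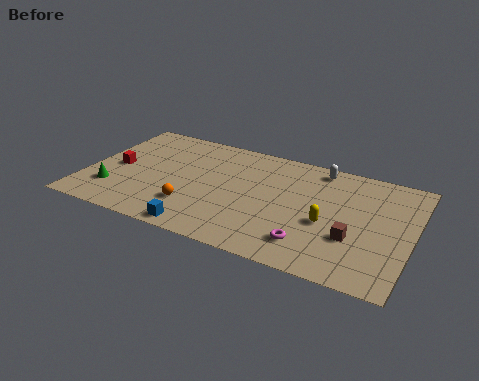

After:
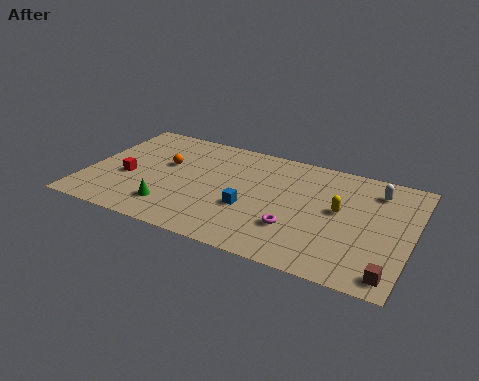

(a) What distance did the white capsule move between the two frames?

3.2

The white capsule was near (12.0, 8.5) before and (15.1, 7.7) after, so it travelled √(3.1² + 0.8²) ≈ 3.2 units.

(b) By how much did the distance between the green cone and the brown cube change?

-1.1

They were about 12.7 units apart before and 11.6 after — 1.1 units closer together.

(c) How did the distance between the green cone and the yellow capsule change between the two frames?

-2.2

Before: roughly 11.4 units apart; after: 9.2. That's 2.2 units closer together.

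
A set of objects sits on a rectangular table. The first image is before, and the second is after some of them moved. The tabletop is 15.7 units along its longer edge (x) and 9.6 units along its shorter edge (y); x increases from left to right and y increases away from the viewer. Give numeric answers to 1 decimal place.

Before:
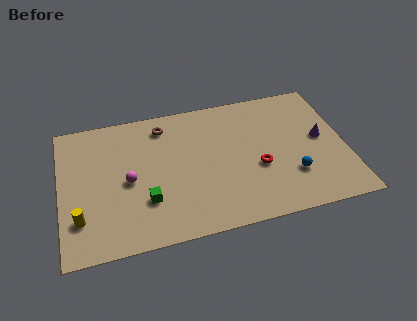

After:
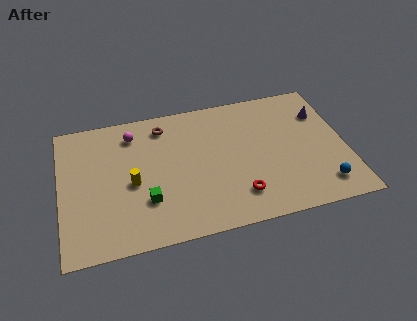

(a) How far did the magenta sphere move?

3.3

The magenta sphere moved from about (3.7, 4.5) to (4.1, 7.8), a distance of √(0.4² + 3.3²) ≈ 3.3.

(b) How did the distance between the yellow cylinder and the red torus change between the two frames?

-3.8

The distance was about 9.9 in the first image and 6.1 in the second, so they moved 3.8 units closer together.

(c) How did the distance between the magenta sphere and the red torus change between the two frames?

+0.8

Before: roughly 7.1 units apart; after: 7.9. That's 0.8 units further apart.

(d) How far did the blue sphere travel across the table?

1.9

The blue sphere moved from about (12.6, 2.8) to (14.2, 1.7), a distance of √(1.6² + 1.1²) ≈ 1.9.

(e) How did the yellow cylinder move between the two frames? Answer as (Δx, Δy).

(2.9, 1.8)

From the two frames, the yellow cylinder sits at roughly (1.0, 2.5) before and (3.9, 4.3) after.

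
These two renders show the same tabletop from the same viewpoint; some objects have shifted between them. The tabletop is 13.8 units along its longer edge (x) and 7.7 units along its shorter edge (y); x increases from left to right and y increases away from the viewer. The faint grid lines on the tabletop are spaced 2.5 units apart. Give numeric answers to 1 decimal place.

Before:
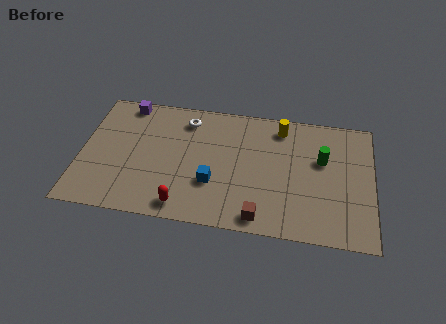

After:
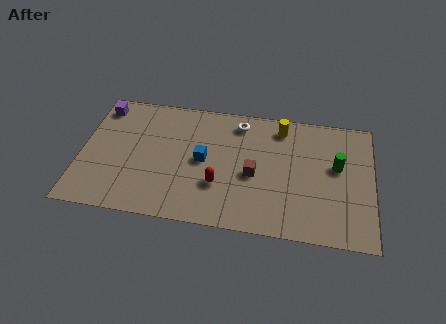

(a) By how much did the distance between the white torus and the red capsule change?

-1.2

Before: roughly 5.3 units apart; after: 4.1. That's 1.2 units closer together.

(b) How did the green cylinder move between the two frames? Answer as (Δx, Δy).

(0.7, -0.3)

The green cylinder started near (11.4, 4.8) and ended near (12.1, 4.5).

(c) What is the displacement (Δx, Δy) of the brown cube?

(-0.4, 2.5)

The brown cube was at about (8.6, 0.9) and moved to about (8.2, 3.4).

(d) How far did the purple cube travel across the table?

1.3

The purple cube moved from about (2.0, 6.9) to (0.8, 6.5), a distance of √(1.2² + 0.4²) ≈ 1.3.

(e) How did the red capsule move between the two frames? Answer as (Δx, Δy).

(1.6, 1.5)

The red capsule was at about (5.0, 1.0) and moved to about (6.6, 2.5).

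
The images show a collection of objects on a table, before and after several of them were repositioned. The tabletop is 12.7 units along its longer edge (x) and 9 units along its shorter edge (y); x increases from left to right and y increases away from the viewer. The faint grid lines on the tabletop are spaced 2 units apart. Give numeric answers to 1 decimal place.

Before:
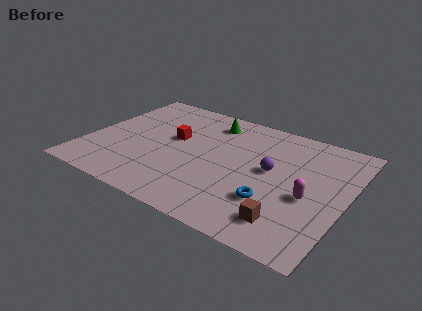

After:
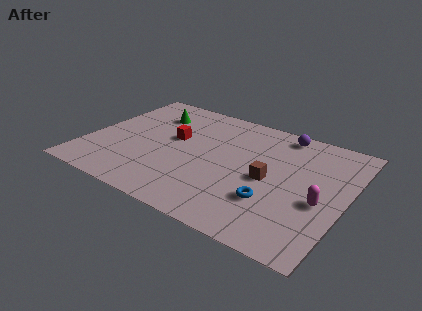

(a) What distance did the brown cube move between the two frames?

2.8

From (10.3, 1.7) to (9.0, 4.2), the brown cube covered √(1.3² + 2.5²) ≈ 2.8 units.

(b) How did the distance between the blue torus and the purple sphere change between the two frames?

+3.1

The distance was about 2.2 in the first image and 5.3 in the second, so they moved 3.1 units further apart.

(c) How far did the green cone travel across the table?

3.0

The green cone was near (5.6, 7.4) before and (2.7, 6.8) after, so it travelled √(2.9² + 0.6²) ≈ 3.0 units.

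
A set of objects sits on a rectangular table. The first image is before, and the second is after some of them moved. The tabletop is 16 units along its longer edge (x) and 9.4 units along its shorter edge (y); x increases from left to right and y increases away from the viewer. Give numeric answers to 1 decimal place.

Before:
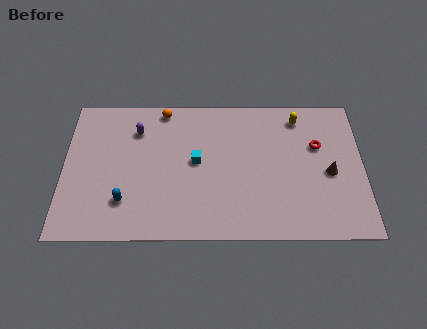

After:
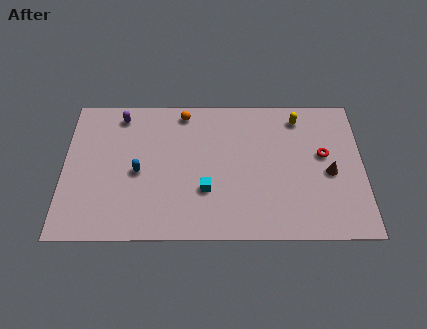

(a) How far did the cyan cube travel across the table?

2.0

The cyan cube moved from about (7.1, 5.0) to (7.6, 3.1), a distance of √(0.5² + 1.9²) ≈ 2.0.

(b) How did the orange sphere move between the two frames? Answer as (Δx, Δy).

(1.1, -0.2)

The orange sphere was at about (5.3, 8.5) and moved to about (6.4, 8.3).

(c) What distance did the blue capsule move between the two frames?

2.0

The blue capsule moved from about (3.3, 2.4) to (4.0, 4.3), a distance of √(0.7² + 1.9²) ≈ 2.0.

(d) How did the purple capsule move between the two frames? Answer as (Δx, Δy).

(-0.9, 1.0)

The purple capsule started near (3.9, 7.1) and ended near (3.0, 8.1).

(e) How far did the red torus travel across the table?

0.7

The red torus moved from about (13.6, 6.0) to (13.9, 5.4), a distance of √(0.3² + 0.6²) ≈ 0.7.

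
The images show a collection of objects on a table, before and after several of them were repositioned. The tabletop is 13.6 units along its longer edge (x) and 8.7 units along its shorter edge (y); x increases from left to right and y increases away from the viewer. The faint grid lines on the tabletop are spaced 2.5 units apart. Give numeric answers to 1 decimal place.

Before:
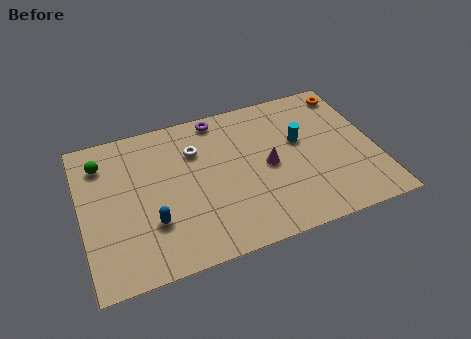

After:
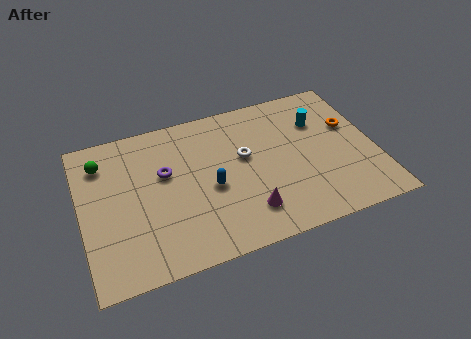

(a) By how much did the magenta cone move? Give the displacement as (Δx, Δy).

(-1.2, -2.3)

The magenta cone was at about (8.6, 4.2) and moved to about (7.4, 1.9).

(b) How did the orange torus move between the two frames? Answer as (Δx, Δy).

(-0.2, -2.1)

The orange torus started near (12.8, 7.5) and ended near (12.6, 5.4).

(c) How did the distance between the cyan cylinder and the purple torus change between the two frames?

+2.9

They were about 4.4 units apart before and 7.3 after — 2.9 units further apart.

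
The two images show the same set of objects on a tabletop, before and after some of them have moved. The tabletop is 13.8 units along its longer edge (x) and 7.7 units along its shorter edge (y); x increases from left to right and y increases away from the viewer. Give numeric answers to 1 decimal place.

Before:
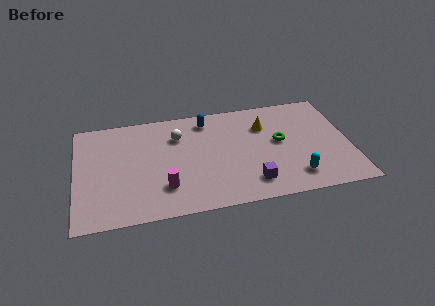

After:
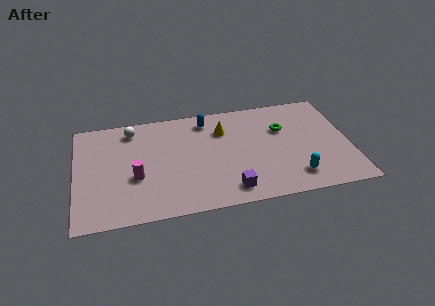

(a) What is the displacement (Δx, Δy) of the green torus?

(0.2, 0.9)

The green torus was at about (10.3, 4.2) and moved to about (10.5, 5.1).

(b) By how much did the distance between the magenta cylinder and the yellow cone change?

-1.1

Before: roughly 6.3 units apart; after: 5.2. That's 1.1 units closer together.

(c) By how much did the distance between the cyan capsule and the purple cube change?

+1.1

Before: roughly 2.2 units apart; after: 3.3. That's 1.1 units further apart.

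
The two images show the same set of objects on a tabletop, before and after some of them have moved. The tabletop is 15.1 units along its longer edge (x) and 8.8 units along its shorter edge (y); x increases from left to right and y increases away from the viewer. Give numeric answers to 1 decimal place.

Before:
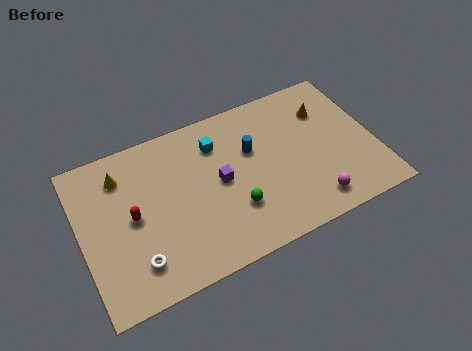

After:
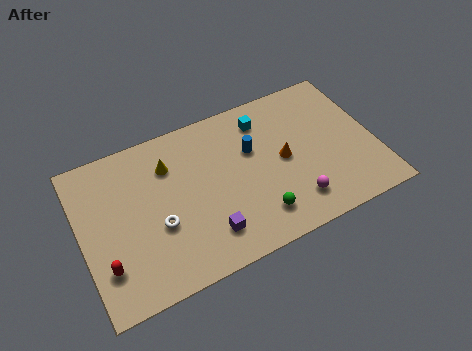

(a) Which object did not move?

the blue cylinder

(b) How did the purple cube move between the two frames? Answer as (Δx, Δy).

(-1.0, -2.6)

From the two frames, the purple cube sits at roughly (7.1, 4.5) before and (6.1, 1.9) after.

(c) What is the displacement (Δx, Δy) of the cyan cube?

(2.5, 0.4)

From the two frames, the cyan cube sits at roughly (7.2, 6.7) before and (9.7, 7.1) after.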